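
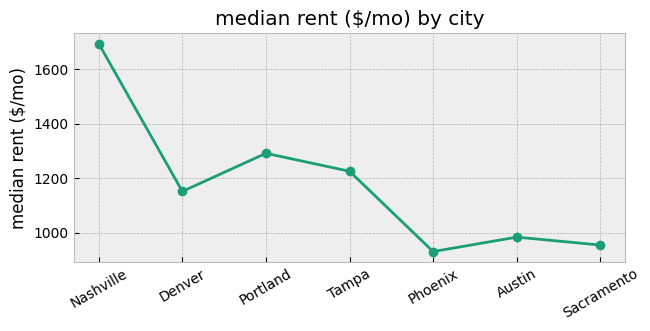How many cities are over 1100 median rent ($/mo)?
Above 1100: Nashville, Denver, Portland, Tampa.

4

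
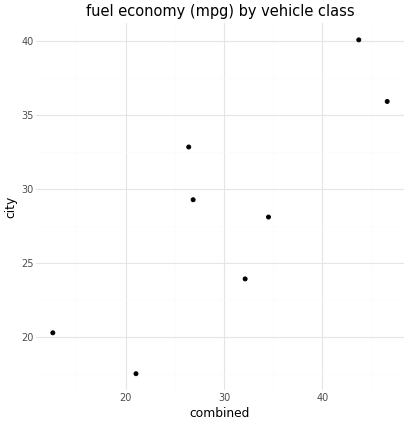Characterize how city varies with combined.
Points are positively correlated; strong (|r| ≈ 0.8).

positive, strong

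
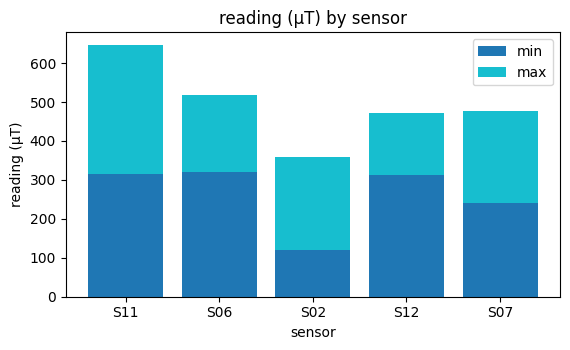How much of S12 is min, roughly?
min top ≈ 300, bottom ≈ 0; segment ≈ 300.

≈ 300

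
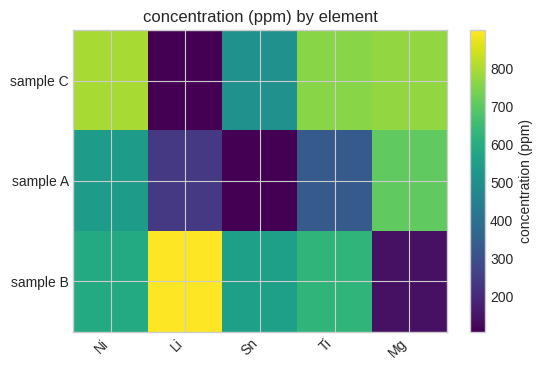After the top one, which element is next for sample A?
Ni

Top 3 for sample A: Mg ≈ 700, Ni ≈ 500, Ti ≈ 300.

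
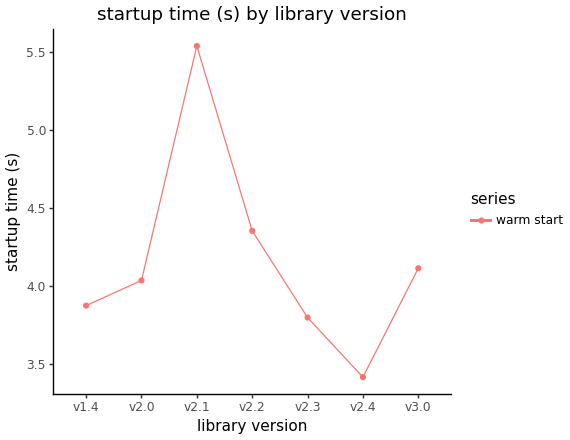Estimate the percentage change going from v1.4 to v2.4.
v1.4 ≈ 3.8, v2.4 ≈ 3.4; (3.4 − 3.8) / 3.8 ≈ -10.5%.

≈ -10.5%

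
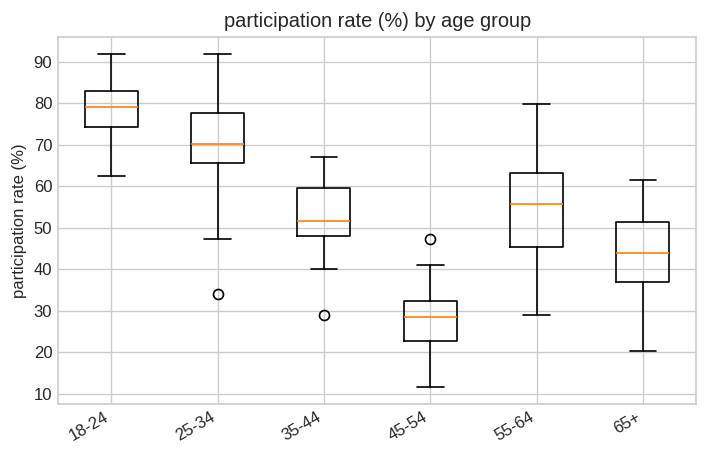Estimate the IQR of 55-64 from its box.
Q3 ≈ 65, Q1 ≈ 45; IQR ≈ 20.

≈ 20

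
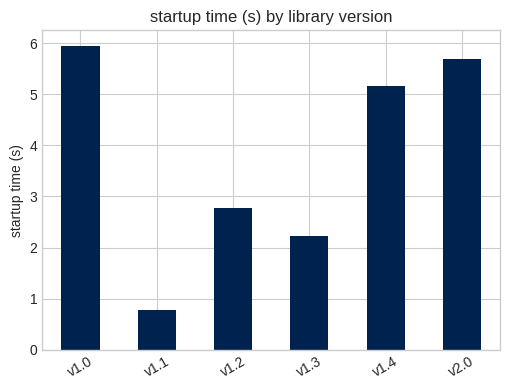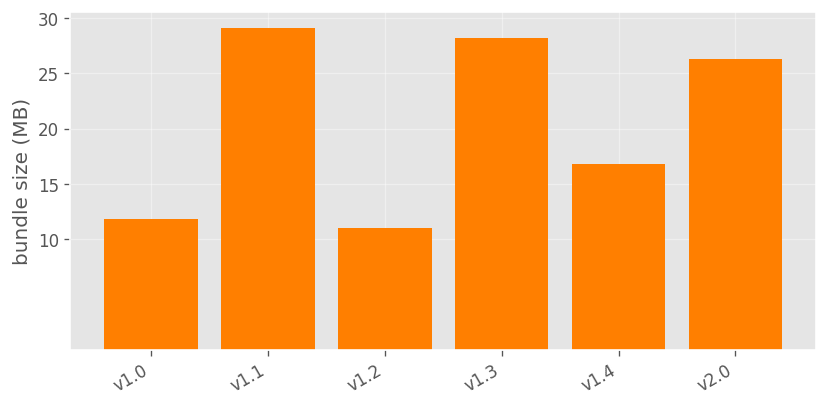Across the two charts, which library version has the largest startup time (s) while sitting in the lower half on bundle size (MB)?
Chart 2 median bundle size (MB) ≈ 20; below-median library versions: v1.0, v1.2, v1.4. Among those, v1.0 has the highest startup time (s) (≈ 6).

v1.0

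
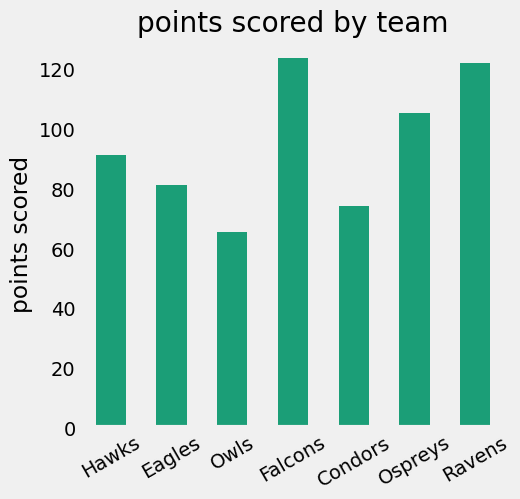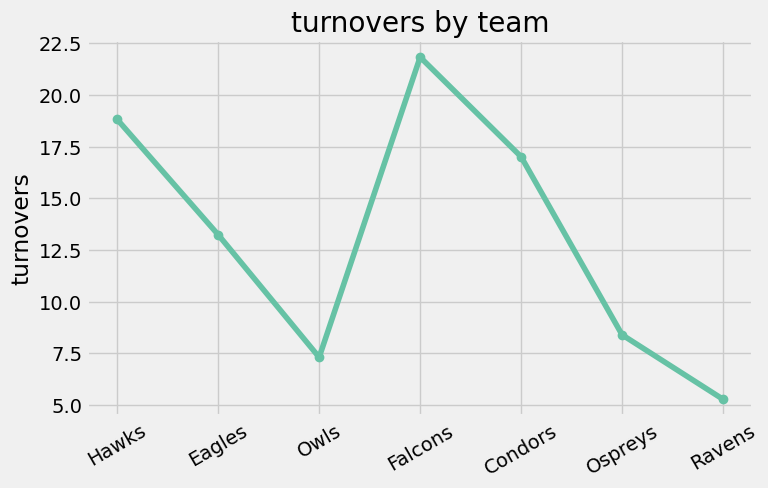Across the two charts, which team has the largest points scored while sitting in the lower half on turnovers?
Chart 2 median turnovers ≈ 15; below-median teams: Owls, Ospreys, Ravens. Among those, Ravens has the highest points scored (≈ 120).

Ravens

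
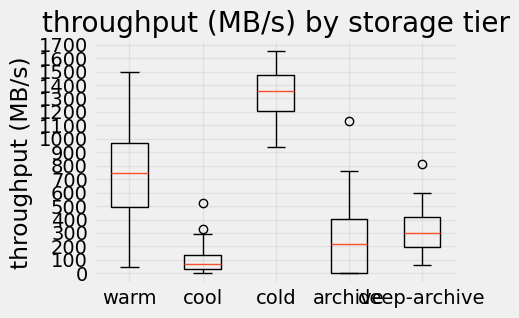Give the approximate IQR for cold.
Q3 ≈ 1500, Q1 ≈ 1200; IQR ≈ 300.

≈ 300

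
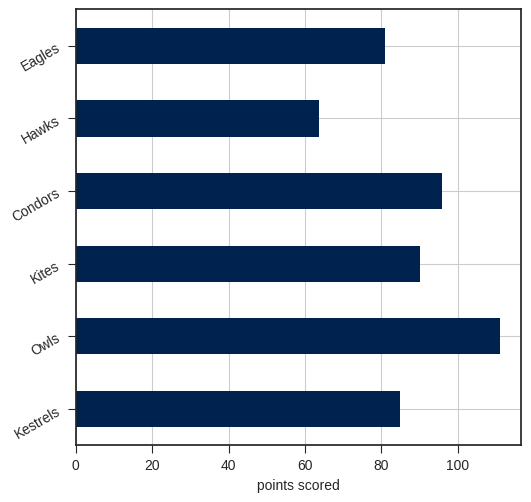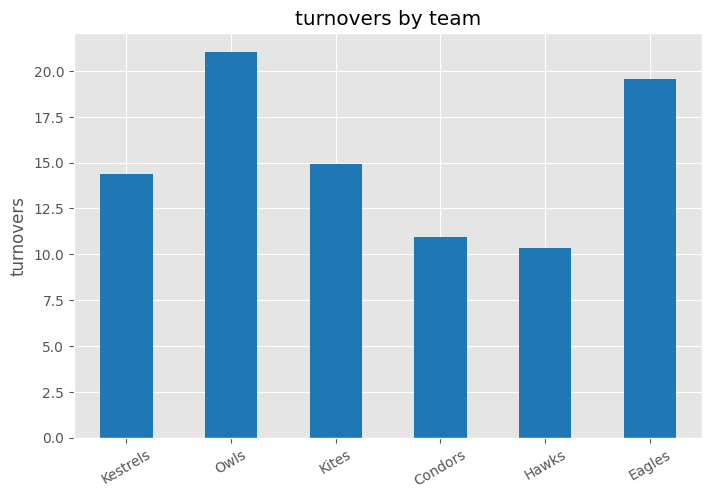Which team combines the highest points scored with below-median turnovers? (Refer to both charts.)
Condors

Chart 2 median turnovers ≈ 14; below-median teams: Kestrels, Condors, Hawks. Among those, Condors has the highest points scored (≈ 100).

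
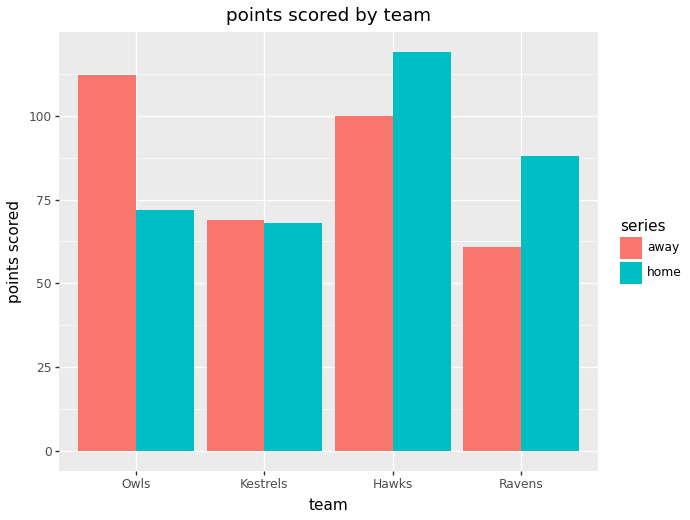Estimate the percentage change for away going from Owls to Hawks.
Owls ≈ 110, Hawks ≈ 100; (100 − 110) / 110 ≈ -9.1%.

≈ -9.1%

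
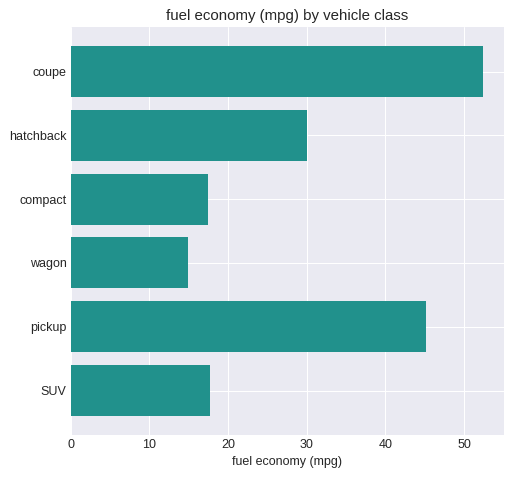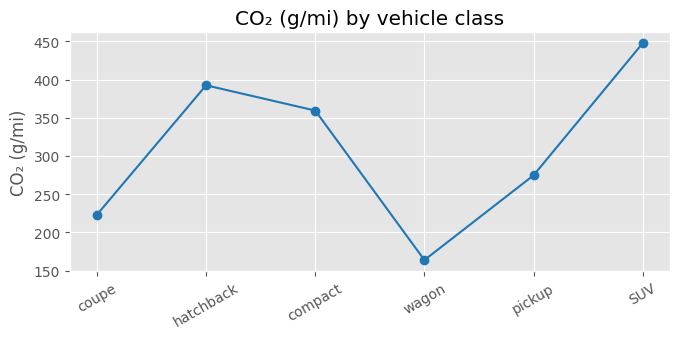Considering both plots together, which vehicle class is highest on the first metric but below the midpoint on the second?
coupe

Chart 2 median CO₂ (g/mi) ≈ 300; below-median vehicle classes: coupe, wagon, pickup. Among those, coupe has the highest fuel economy (mpg) (≈ 50).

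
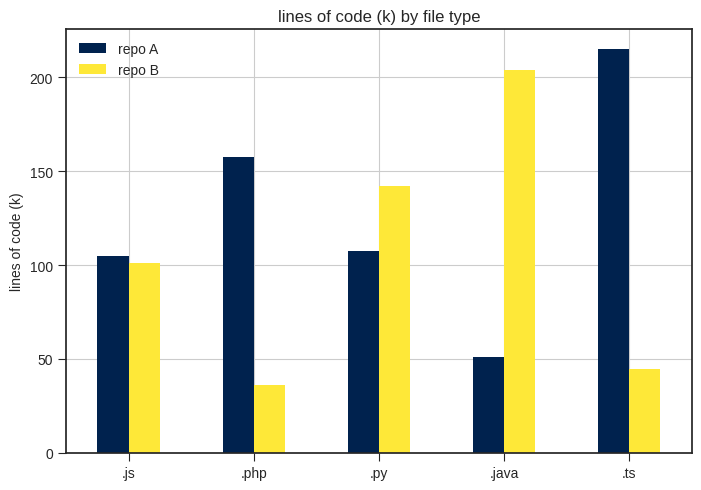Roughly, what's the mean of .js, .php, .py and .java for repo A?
≈ 105

(100 + 160 + 100 + 60) / 4 ≈ 105.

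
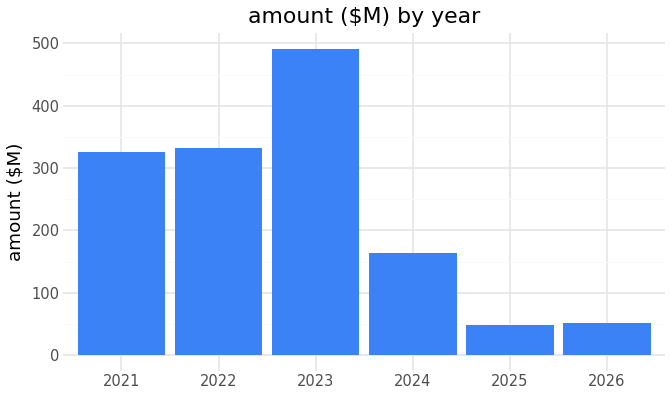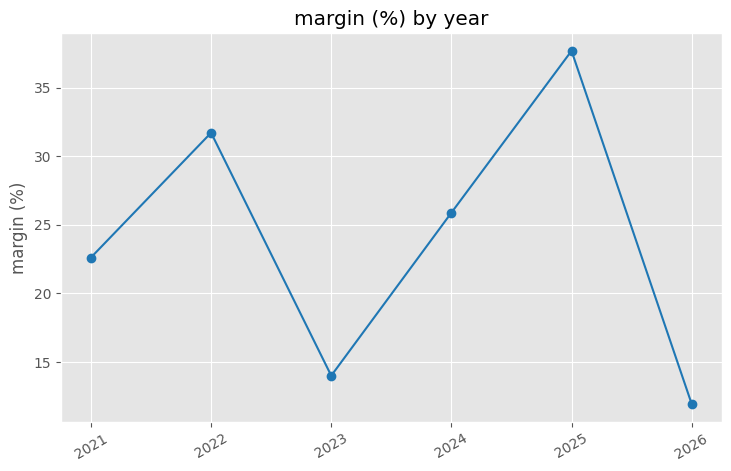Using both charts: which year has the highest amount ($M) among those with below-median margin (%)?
2023

Chart 2 median margin (%) ≈ 25; below-median years: 2021, 2023, 2026. Among those, 2023 has the highest amount ($M) (≈ 500).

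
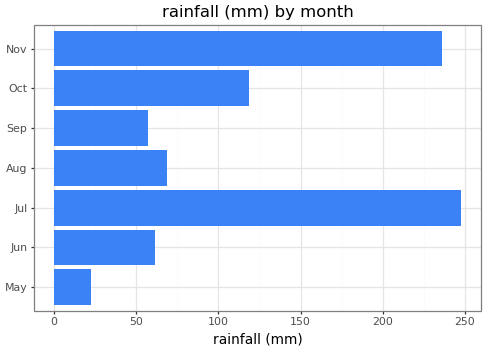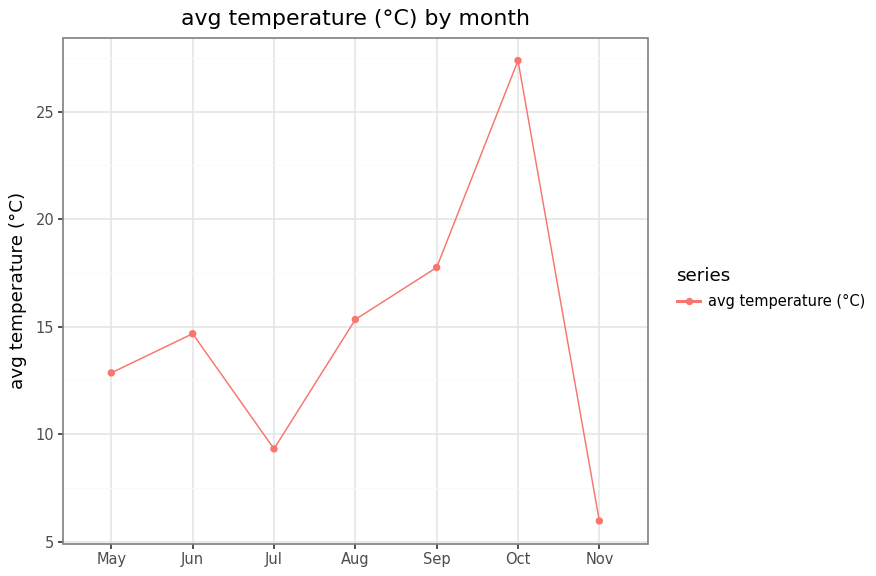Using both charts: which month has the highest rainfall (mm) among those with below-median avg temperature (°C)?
Chart 2 median avg temperature (°C) ≈ 15; below-median months: May, Jul, Nov. Among those, Jul has the highest rainfall (mm) (≈ 250).

Jul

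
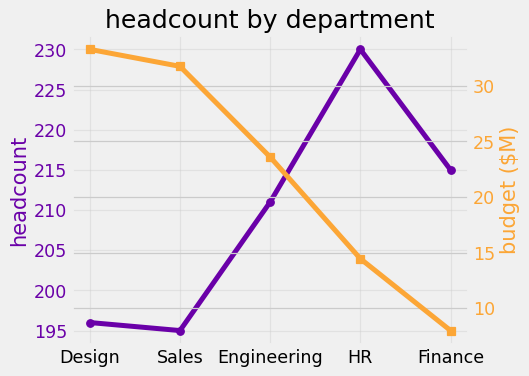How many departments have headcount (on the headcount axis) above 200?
Above 200: Engineering, HR, Finance.

3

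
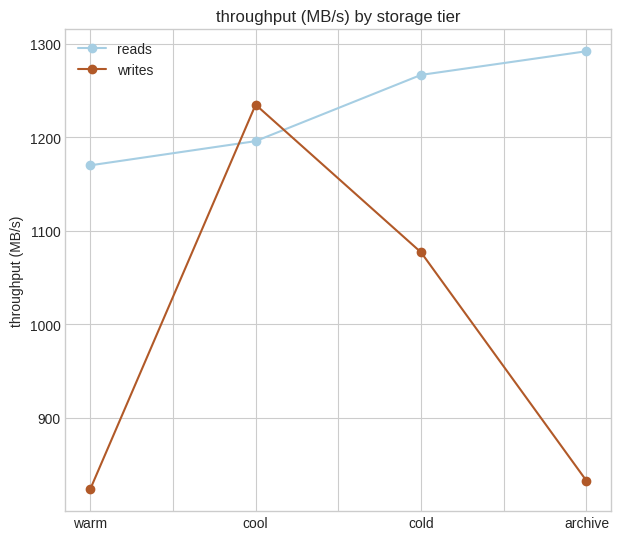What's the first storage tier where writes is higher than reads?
cool

warm: writes ≈ 800 vs reads ≈ 1150 (not yet); cool: writes ≈ 1250 vs reads ≈ 1200 (first crossover).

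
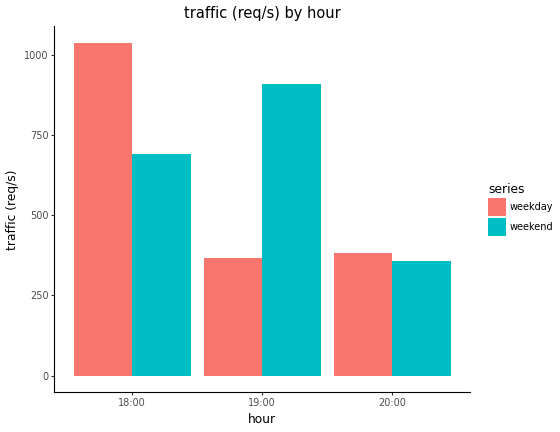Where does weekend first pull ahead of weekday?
19:00

18:00: weekend ≈ 700 vs weekday ≈ 1000 (not yet); 19:00: weekend ≈ 900 vs weekday ≈ 400 (first crossover).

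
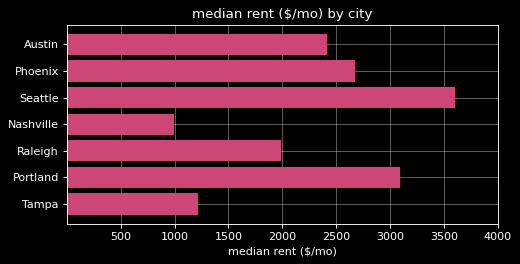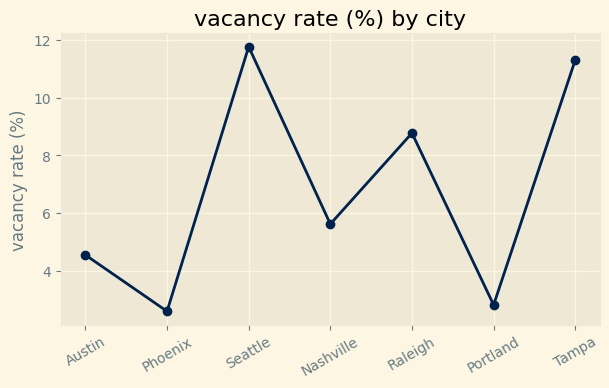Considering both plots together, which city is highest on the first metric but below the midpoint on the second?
Chart 2 median vacancy rate (%) ≈ 6; below-median cities: Austin, Phoenix, Portland. Among those, Portland has the highest median rent ($/mo) (≈ 3000).

Portland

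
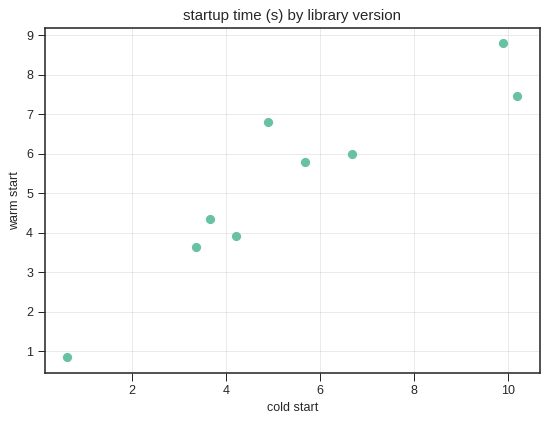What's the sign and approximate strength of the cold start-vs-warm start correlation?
Points are positively correlated; strong (|r| ≈ 0.9).

positive, strong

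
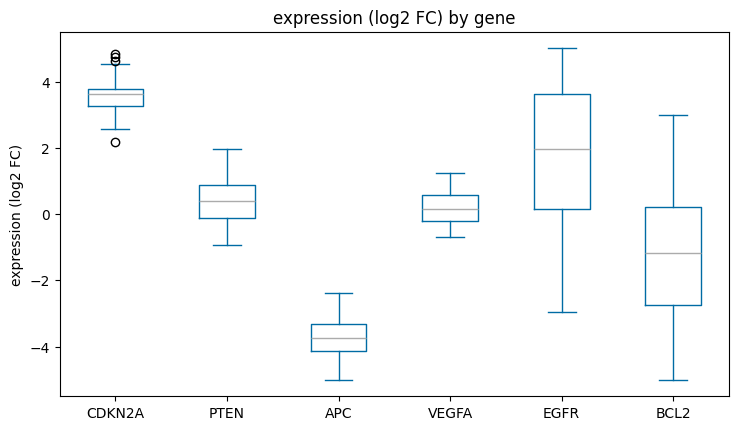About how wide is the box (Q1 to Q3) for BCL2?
≈ 3

Q3 ≈ 0, Q1 ≈ -3; IQR ≈ 3.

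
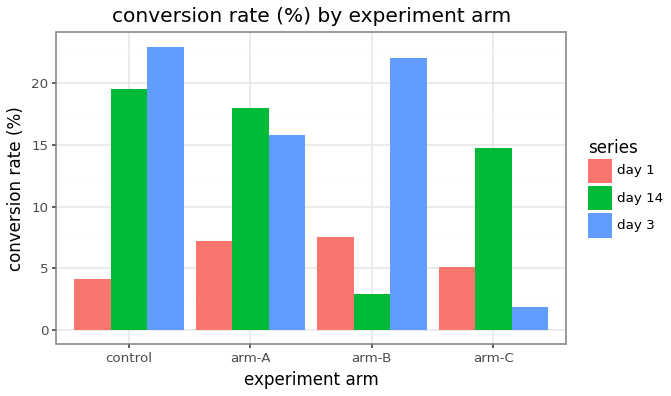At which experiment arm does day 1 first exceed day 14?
arm-A: day 1 ≈ 8 vs day 14 ≈ 18 (not yet); arm-B: day 1 ≈ 8 vs day 14 ≈ 2 (first crossover).

arm-B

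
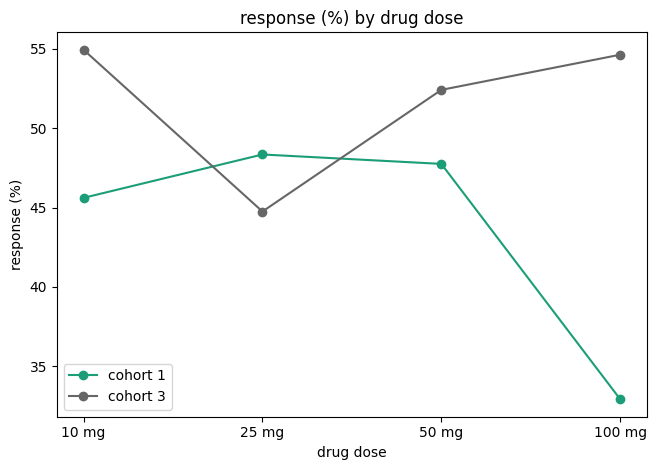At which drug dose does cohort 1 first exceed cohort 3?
10 mg: cohort 1 ≈ 46 vs cohort 3 ≈ 54 (not yet); 25 mg: cohort 1 ≈ 48 vs cohort 3 ≈ 44 (first crossover).

25 mg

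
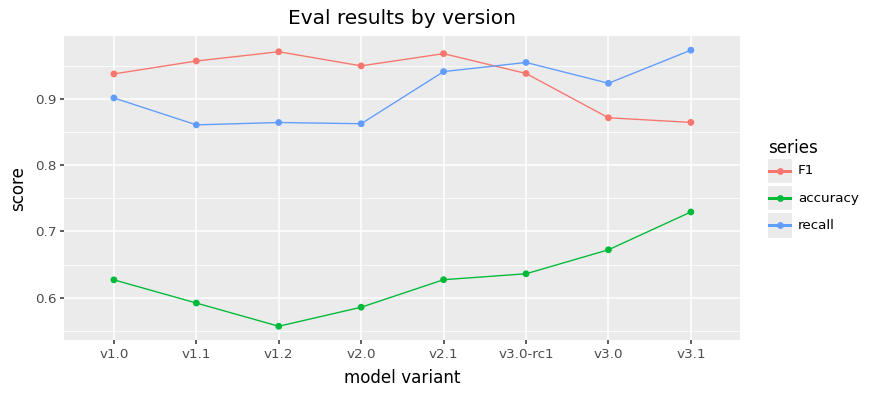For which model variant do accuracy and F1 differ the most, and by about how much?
v1.2, ≈ 0.40

v1.2: accuracy ≈ 0.55, F1 ≈ 0.95 → gap ≈ 0.40. Next-largest (v1.1) is only ≈ 0.35.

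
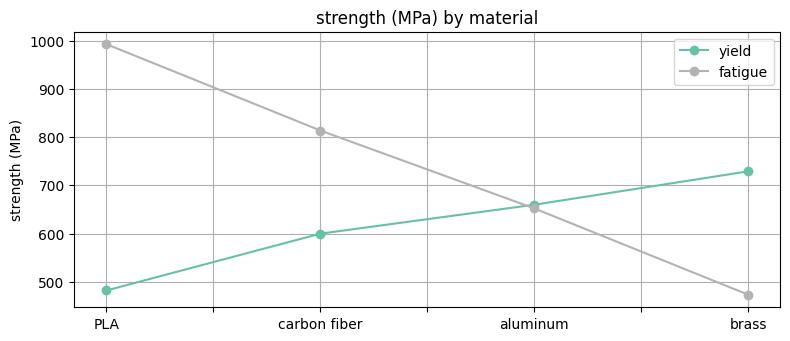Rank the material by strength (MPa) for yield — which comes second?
aluminum

Top 3 for yield: brass ≈ 750, aluminum ≈ 650, carbon fiber ≈ 600.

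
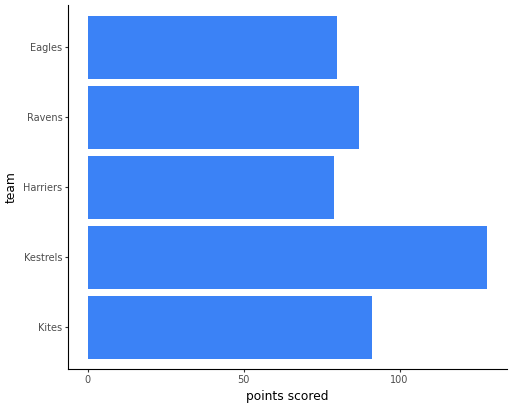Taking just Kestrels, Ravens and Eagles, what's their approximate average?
≈ 93

(120 + 80 + 80) / 3 ≈ 93.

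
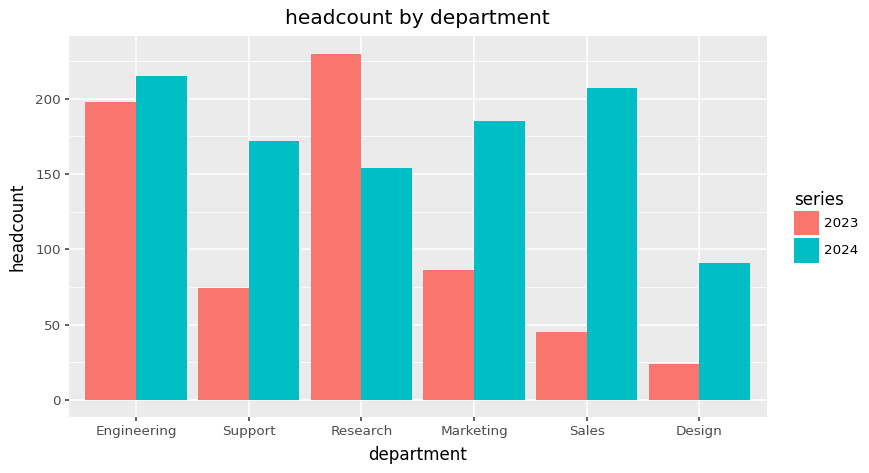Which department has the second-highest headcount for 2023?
Top 3 for 2023: Research ≈ 240, Engineering ≈ 200, Marketing ≈ 80.

Engineering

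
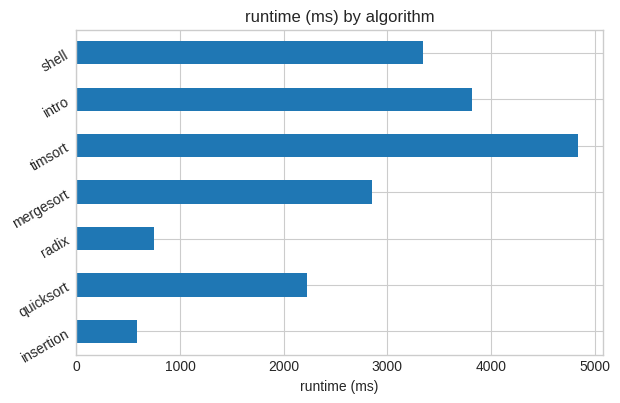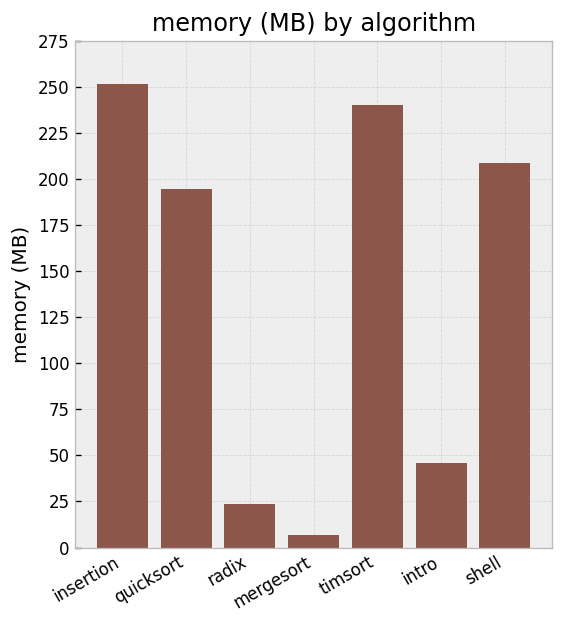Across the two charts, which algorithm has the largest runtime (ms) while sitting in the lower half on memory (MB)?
Chart 2 median memory (MB) ≈ 200; below-median algorithms: radix, mergesort, intro. Among those, intro has the highest runtime (ms) (≈ 4000).

intro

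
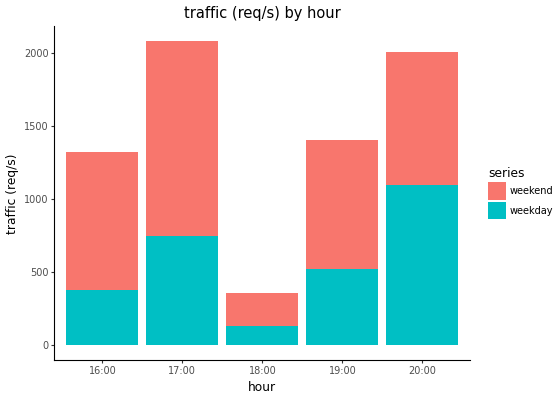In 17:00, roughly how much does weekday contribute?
≈ 800

weekday top ≈ 800, bottom ≈ 0; segment ≈ 800.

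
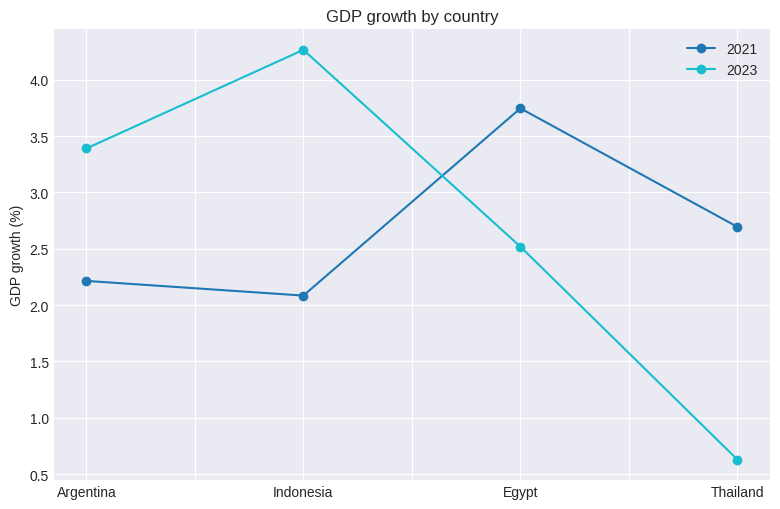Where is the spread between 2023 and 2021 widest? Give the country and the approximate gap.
Indonesia: 2023 ≈ 4.5, 2021 ≈ 2.0 → gap ≈ 2.5. Next-largest (Thailand) is only ≈ 2.0.

Indonesia, ≈ 2.5 %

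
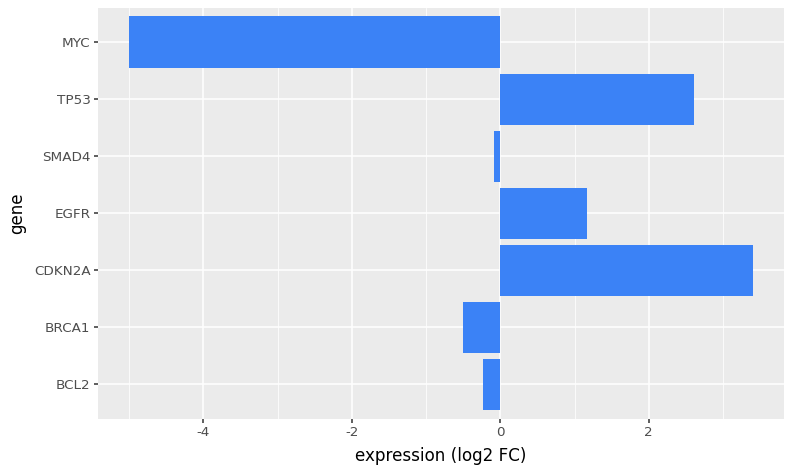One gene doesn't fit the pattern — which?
MYC

MYC ≈ -5; the rest sit between ≈ -1 and ≈ 3.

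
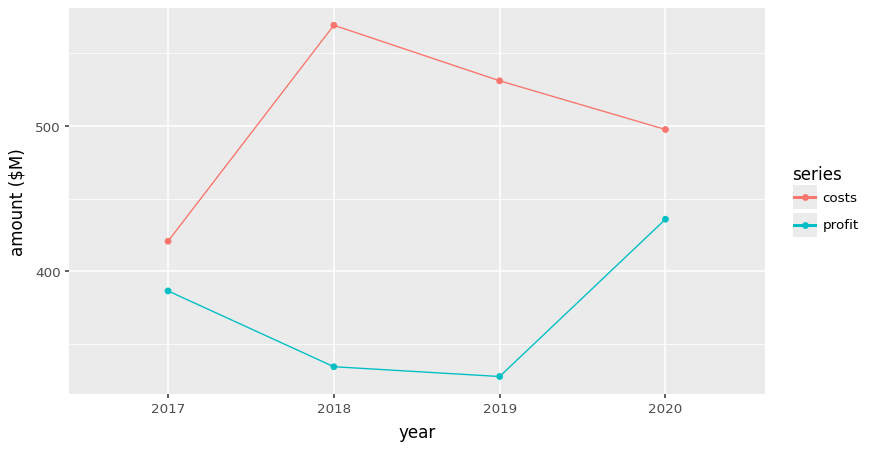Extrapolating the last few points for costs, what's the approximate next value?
Last three: 575, 525, 500 → slope ≈ -37.5/step → next ≈ 462.5.

≈ 462.5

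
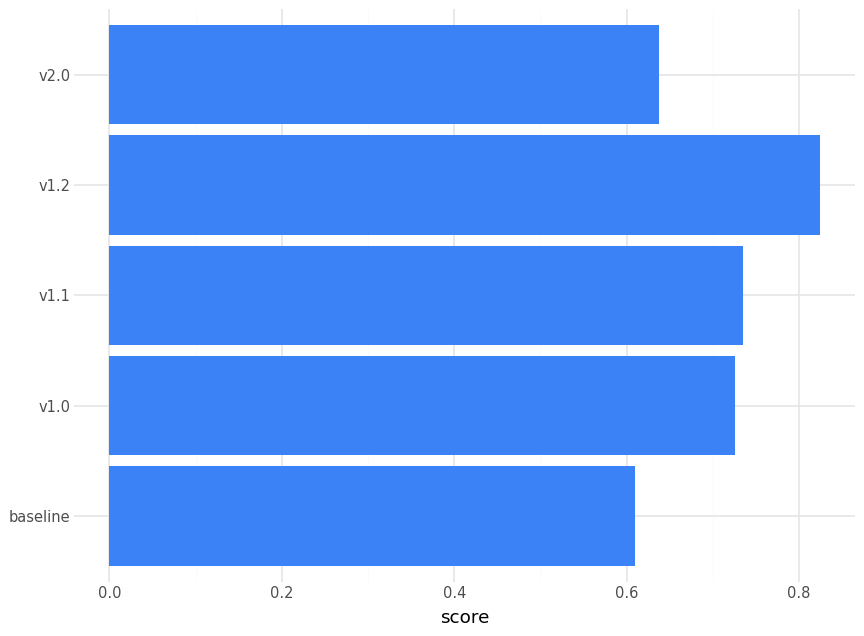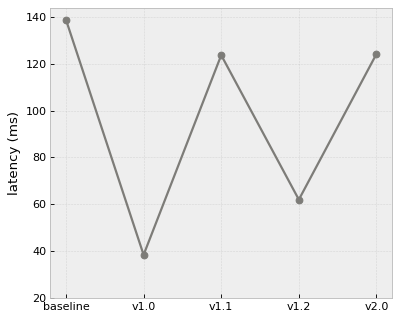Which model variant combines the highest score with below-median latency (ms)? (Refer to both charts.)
Chart 2 median latency (ms) ≈ 120; below-median model variants: v1.0, v1.2. Among those, v1.2 has the highest score (≈ 0.8).

v1.2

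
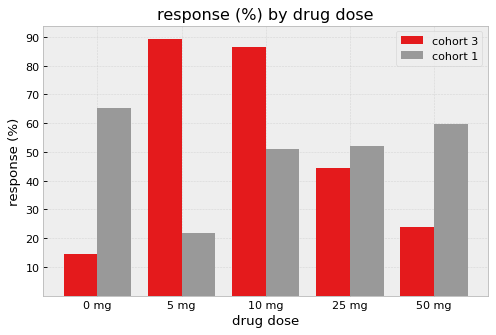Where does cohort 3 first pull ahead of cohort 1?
0 mg: cohort 3 ≈ 10 vs cohort 1 ≈ 70 (not yet); 5 mg: cohort 3 ≈ 90 vs cohort 1 ≈ 20 (first crossover).

5 mg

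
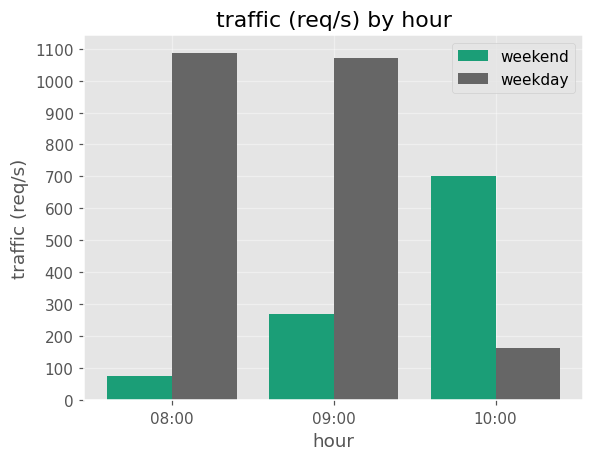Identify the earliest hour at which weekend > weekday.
09:00: weekend ≈ 300 vs weekday ≈ 1100 (not yet); 10:00: weekend ≈ 700 vs weekday ≈ 200 (first crossover).

10:00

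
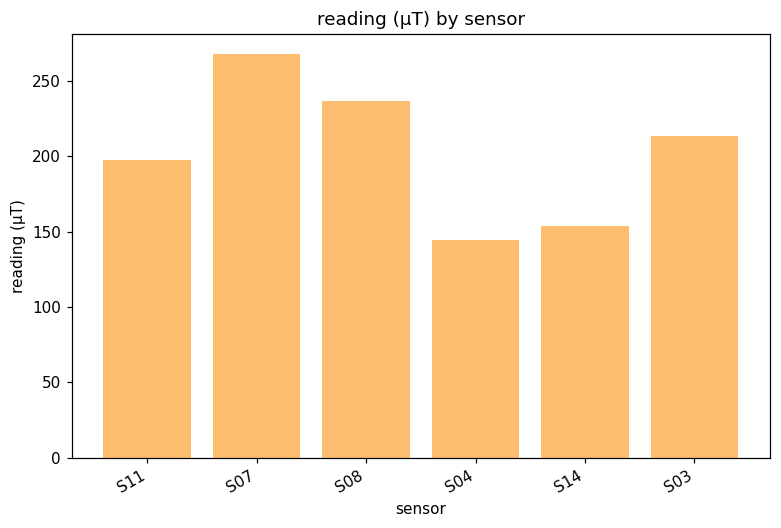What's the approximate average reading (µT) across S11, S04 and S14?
≈ 167

(200 + 150 + 150) / 3 ≈ 167.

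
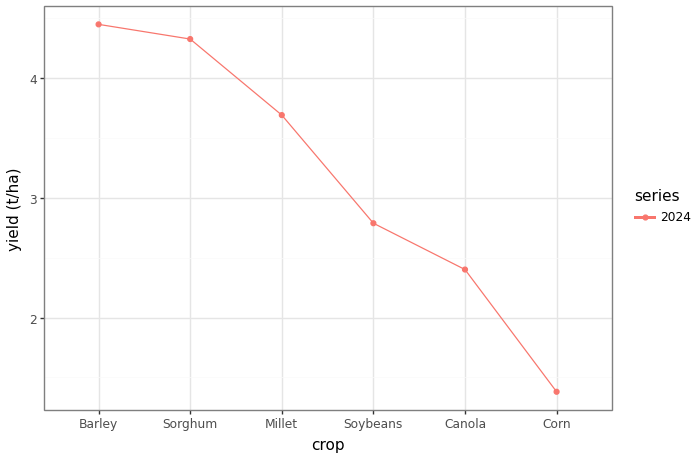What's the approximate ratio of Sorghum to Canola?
≈ 1.8×

Sorghum ≈ 4.5, Canola ≈ 2.5; 4.5/2.5 ≈ 1.8.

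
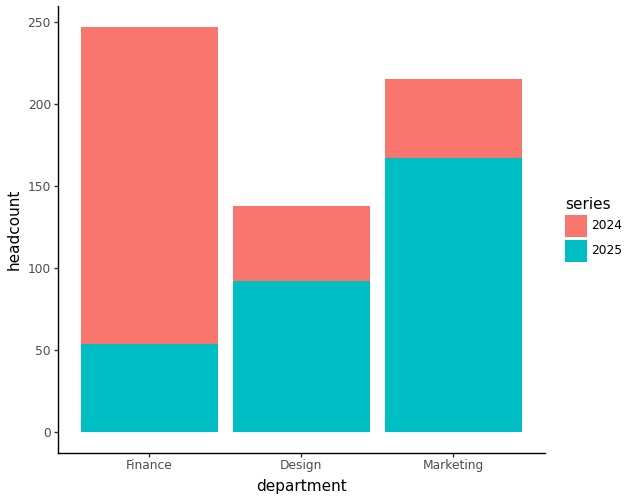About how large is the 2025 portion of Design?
2025 top ≈ 100, bottom ≈ 0; segment ≈ 100.

≈ 100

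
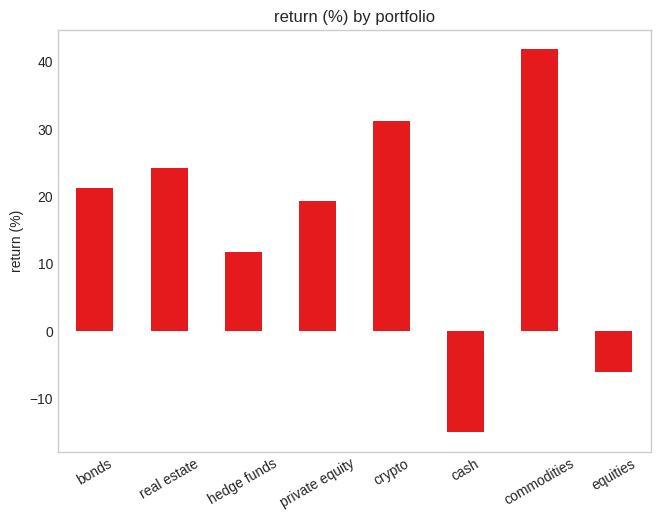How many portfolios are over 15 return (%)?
5

Above 15: bonds, real estate, private equity, crypto, commodities.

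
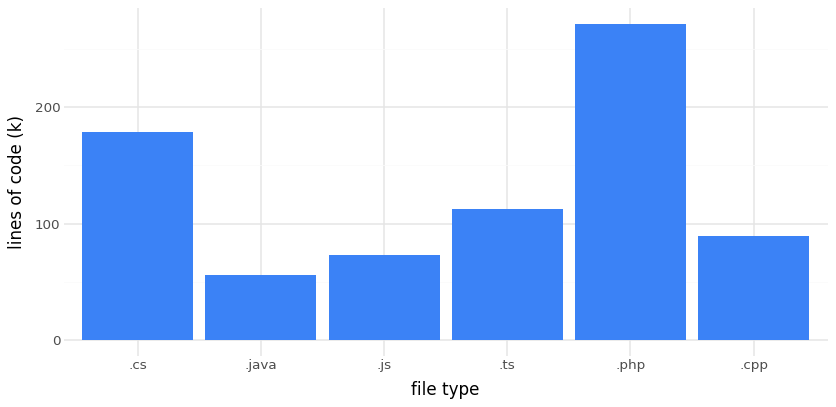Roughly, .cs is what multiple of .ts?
≈ 1.4×

.cs ≈ 175, .ts ≈ 125; 175/125 ≈ 1.4.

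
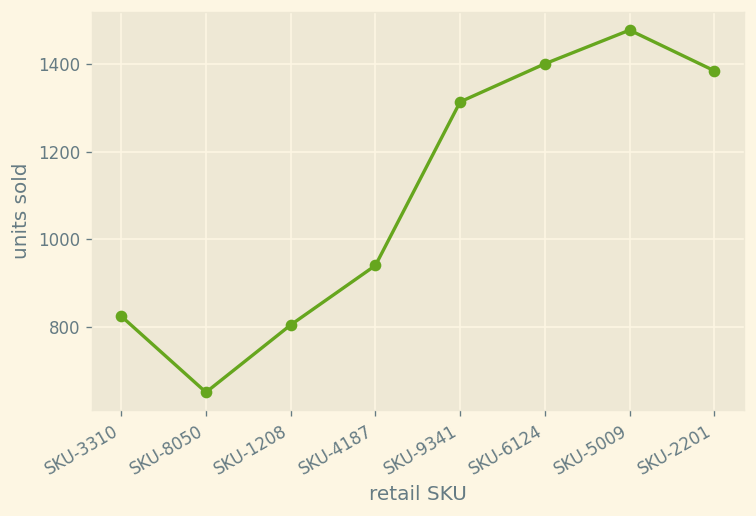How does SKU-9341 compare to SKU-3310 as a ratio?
≈ 1.62×

SKU-9341 ≈ 1300, SKU-3310 ≈ 800; 1300/800 ≈ 1.62.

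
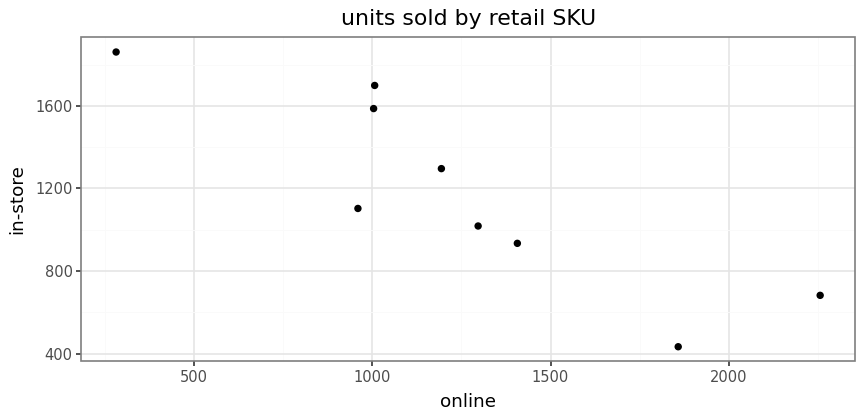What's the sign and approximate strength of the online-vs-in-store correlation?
negative, strong

Points are negatively correlated; strong (|r| ≈ 0.9).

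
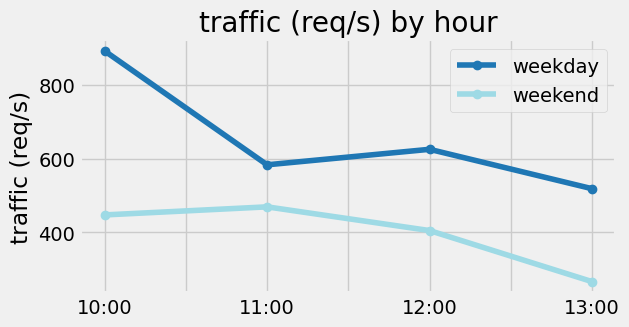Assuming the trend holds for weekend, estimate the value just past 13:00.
Last three: 500, 400, 300 → slope ≈ -100/step → next ≈ 200.

≈ 200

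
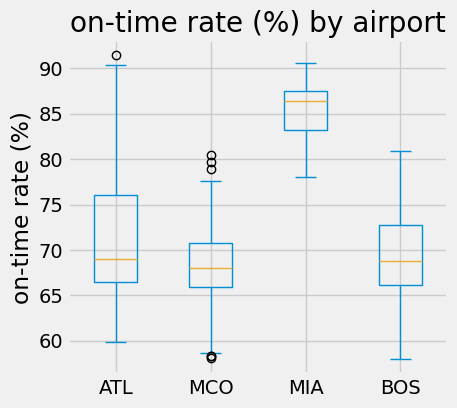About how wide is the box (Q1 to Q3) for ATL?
≈ 10

Q3 ≈ 76, Q1 ≈ 66; IQR ≈ 10.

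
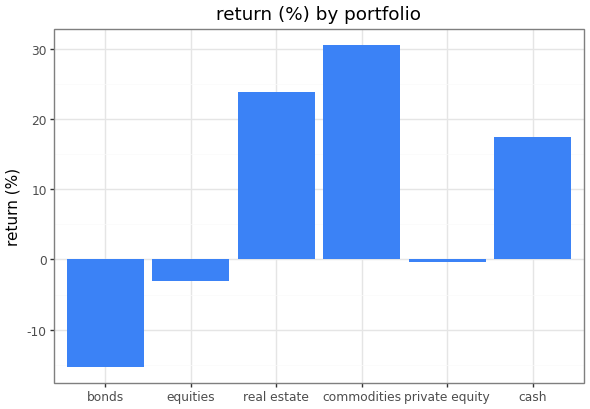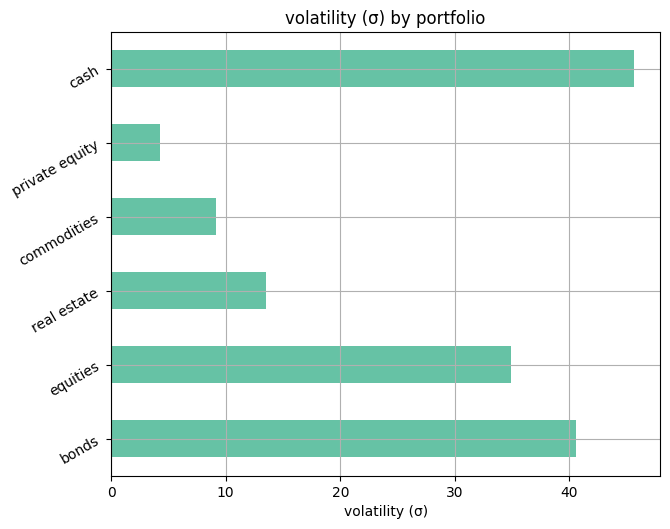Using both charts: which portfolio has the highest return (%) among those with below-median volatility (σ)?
commodities

Chart 2 median volatility (σ) ≈ 25; below-median portfolios: real estate, commodities, private equity. Among those, commodities has the highest return (%) (≈ 30).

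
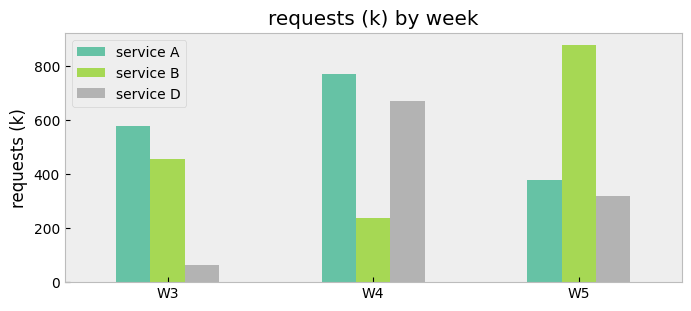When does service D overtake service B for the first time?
W4

W3: service D ≈ 100 vs service B ≈ 500 (not yet); W4: service D ≈ 700 vs service B ≈ 200 (first crossover).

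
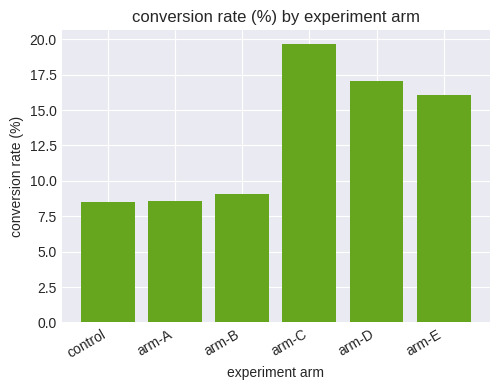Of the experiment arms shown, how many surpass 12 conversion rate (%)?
3

Above 12: arm-C, arm-D, arm-E.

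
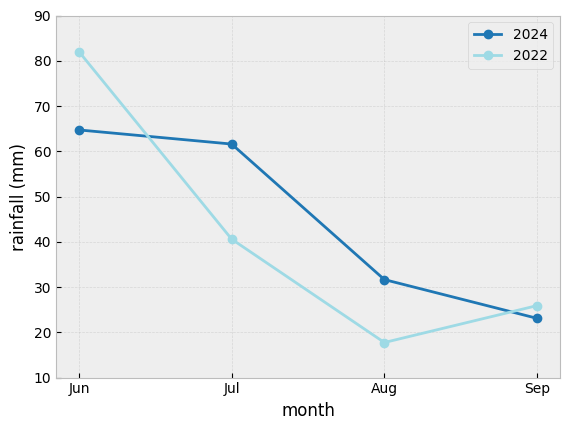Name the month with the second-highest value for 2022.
Top 3 for 2022: Jun ≈ 80, Jul ≈ 40, Sep ≈ 30.

Jul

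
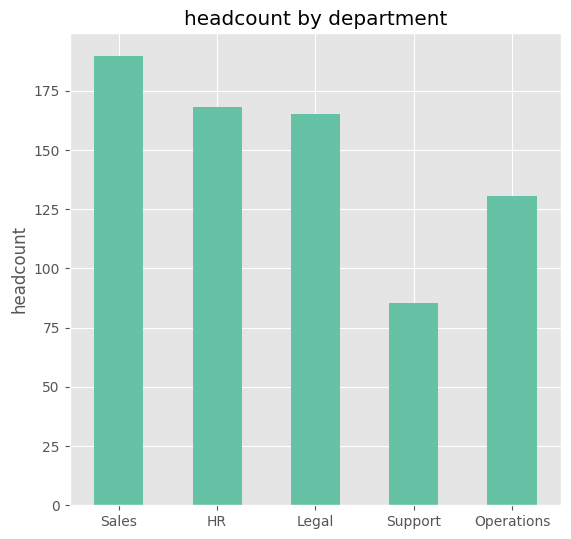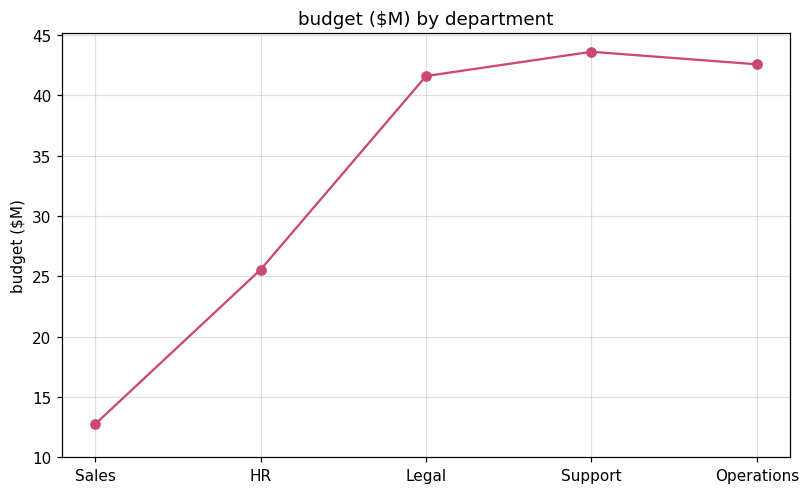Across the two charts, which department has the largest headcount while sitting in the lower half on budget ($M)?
Chart 2 median budget ($M) ≈ 40; below-median departments: Sales, HR. Among those, Sales has the highest headcount (≈ 180).

Sales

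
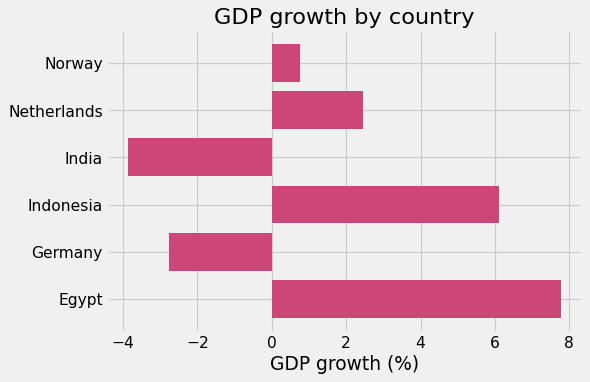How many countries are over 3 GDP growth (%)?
2

Above 3: Indonesia, Egypt.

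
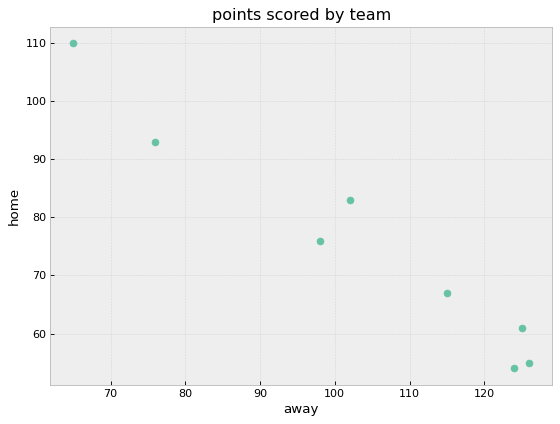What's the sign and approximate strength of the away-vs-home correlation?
negative, strong

Points are negatively correlated; strong (|r| ≈ 1.0).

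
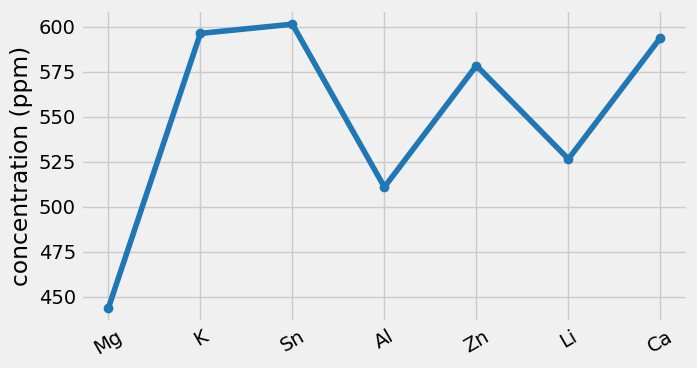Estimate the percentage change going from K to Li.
K ≈ 600, Li ≈ 520; (520 − 600) / 600 ≈ -13.3%.

≈ -13.3%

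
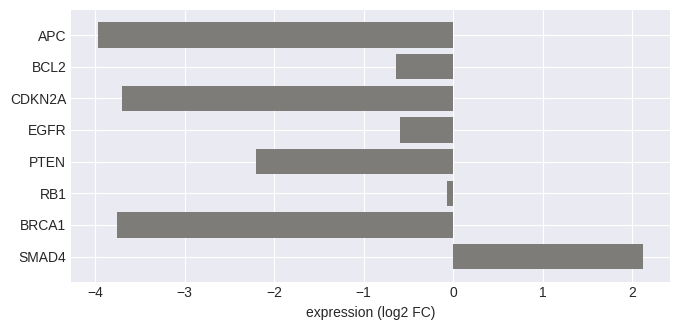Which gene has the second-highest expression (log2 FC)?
Top 3: SMAD4 ≈ 2, RB1 ≈ 0, EGFR ≈ -1.

RB1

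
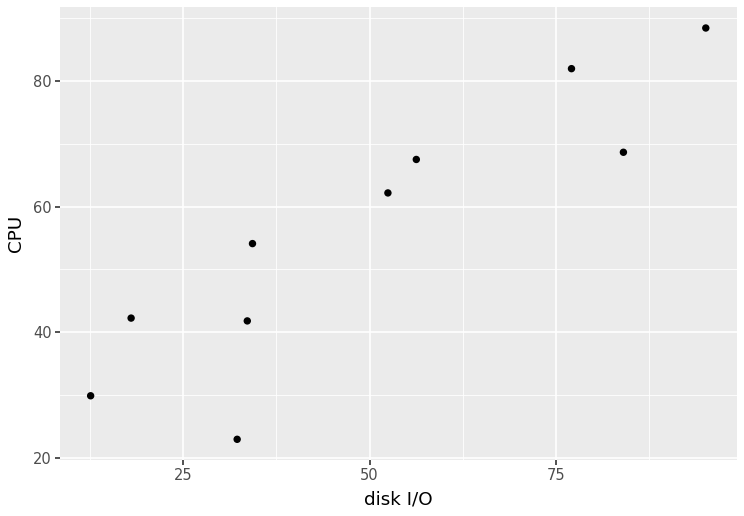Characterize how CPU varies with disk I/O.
Points are positively correlated; strong (|r| ≈ 0.9).

positive, strong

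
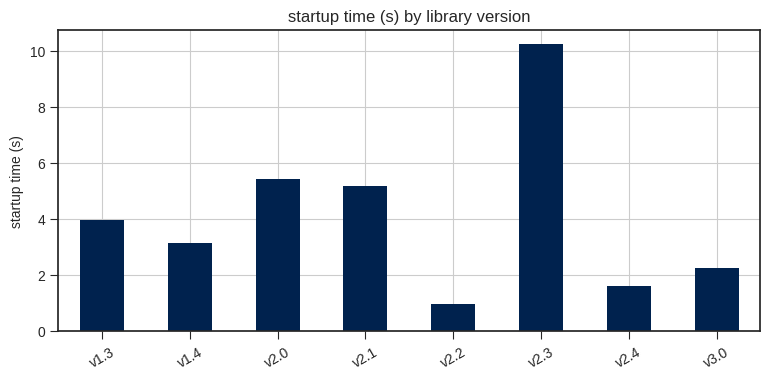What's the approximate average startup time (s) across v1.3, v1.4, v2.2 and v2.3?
(4 + 3 + 1 + 10) / 4 ≈ 4.

≈ 4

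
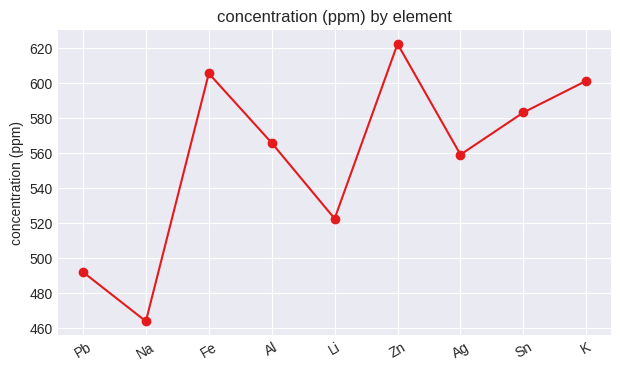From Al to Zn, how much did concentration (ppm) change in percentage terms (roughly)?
Al ≈ 560, Zn ≈ 620; (620 − 560) / 560 ≈ +10.7%.

≈ +10.7%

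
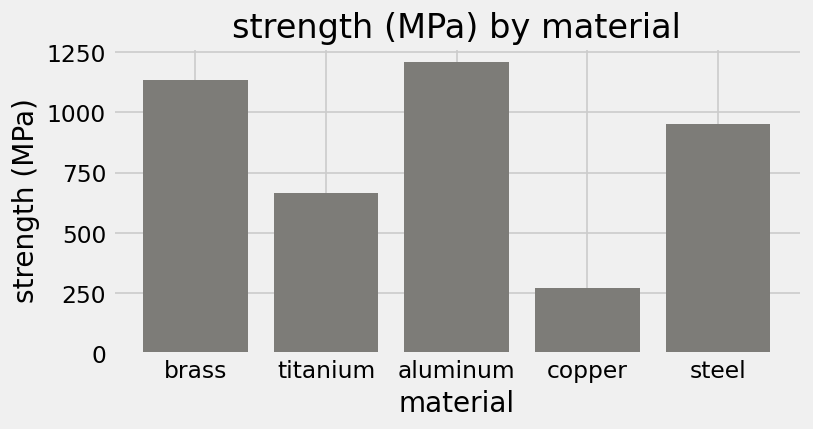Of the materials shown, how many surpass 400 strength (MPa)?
Above 400: brass, titanium, aluminum, steel.

4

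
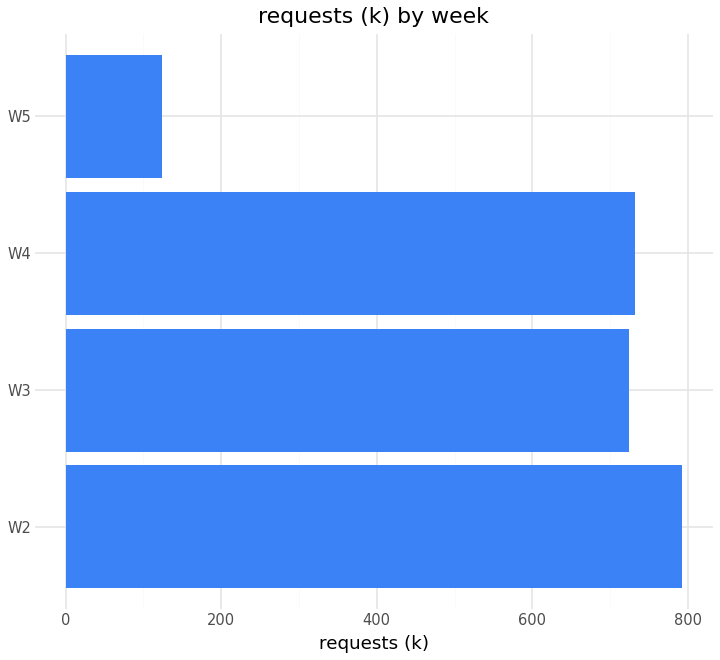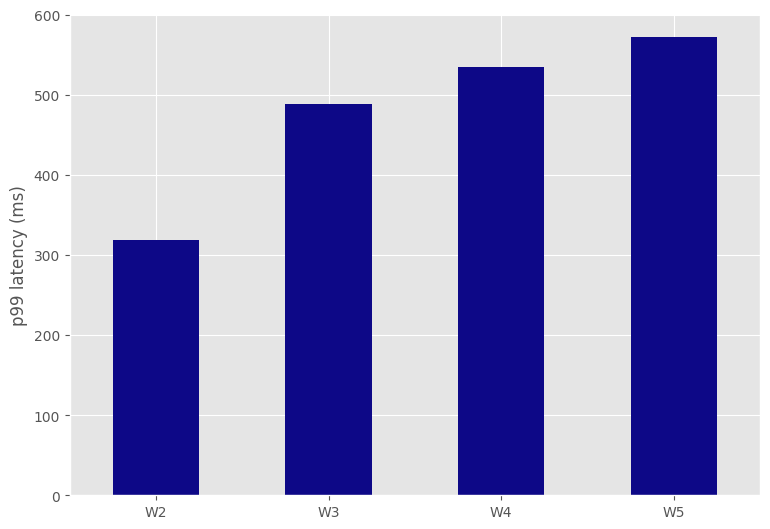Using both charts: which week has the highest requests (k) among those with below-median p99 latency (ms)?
W2

Chart 2 median p99 latency (ms) ≈ 500; below-median weeks: W2, W3. Among those, W2 has the highest requests (k) (≈ 800).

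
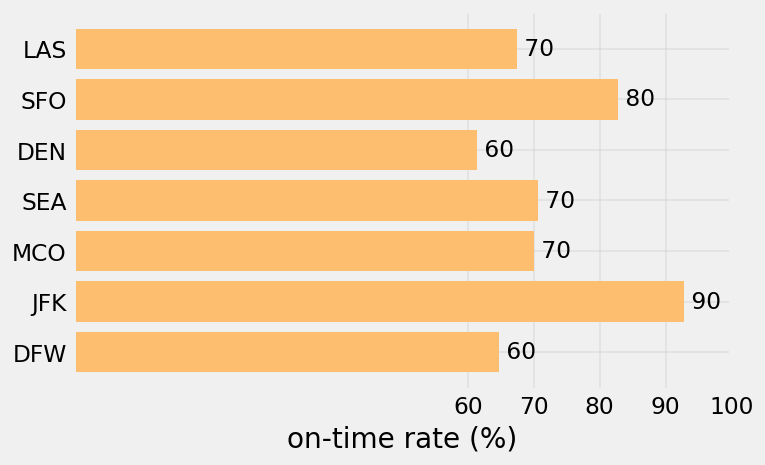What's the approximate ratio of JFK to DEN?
≈ 1.5×

JFK ≈ 90, DEN ≈ 60; 90/60 ≈ 1.5.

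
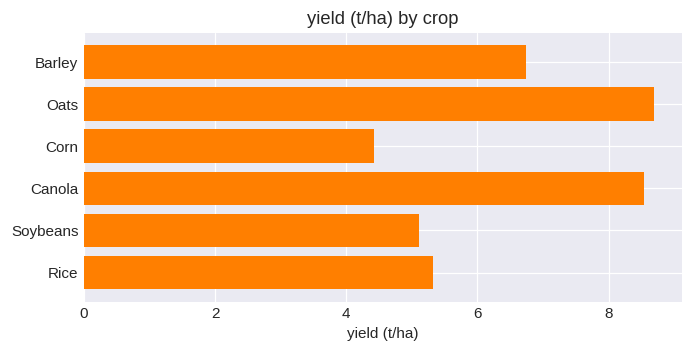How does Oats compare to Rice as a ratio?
≈ 1.8×

Oats ≈ 9, Rice ≈ 5; 9/5 ≈ 1.8.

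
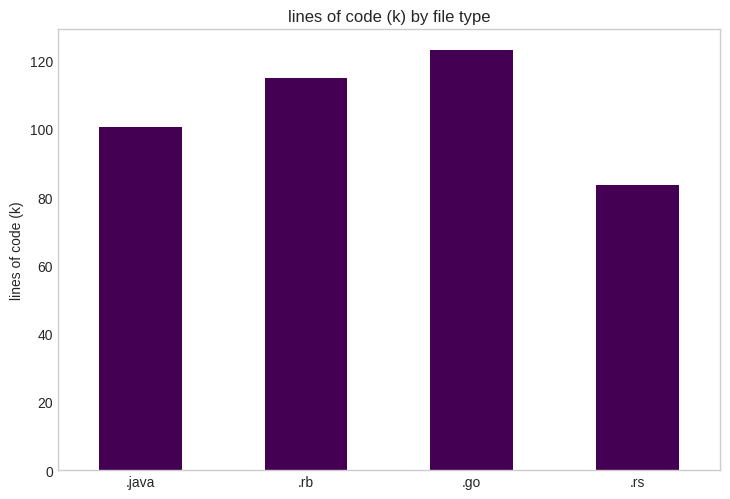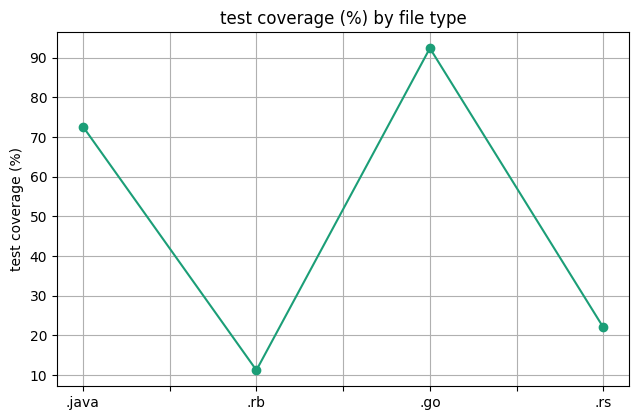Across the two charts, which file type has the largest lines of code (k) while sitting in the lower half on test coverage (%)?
.rb

Chart 2 median test coverage (%) ≈ 50; below-median file types: .rb, .rs. Among those, .rb has the highest lines of code (k) (≈ 120).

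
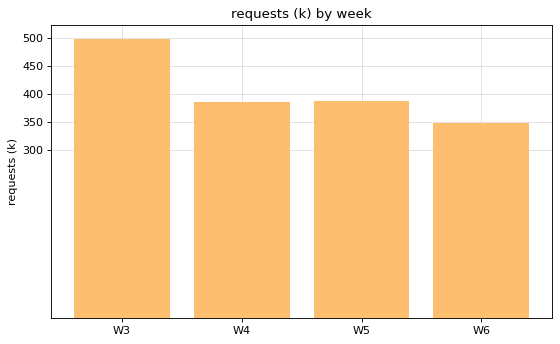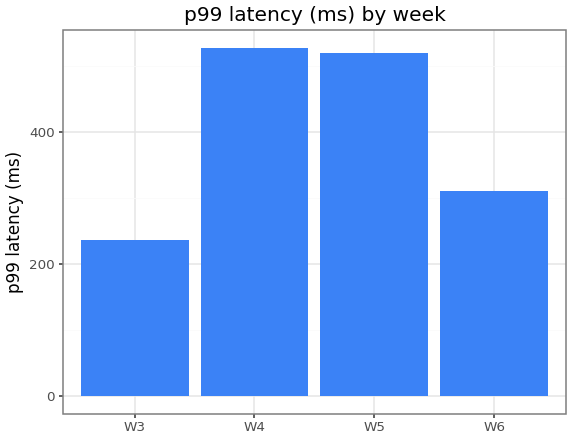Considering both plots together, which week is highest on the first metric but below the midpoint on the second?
Chart 2 median p99 latency (ms) ≈ 400; below-median weeks: W3, W6. Among those, W3 has the highest requests (k) (≈ 500).

W3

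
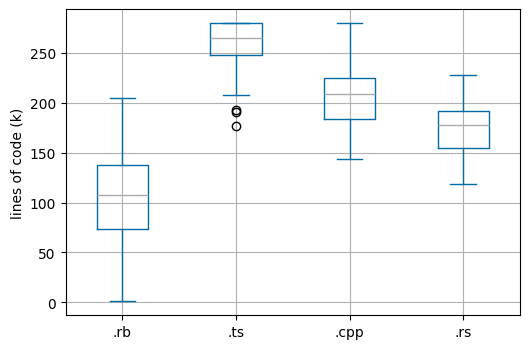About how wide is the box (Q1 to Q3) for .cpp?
Q3 ≈ 220, Q1 ≈ 180; IQR ≈ 40.

≈ 40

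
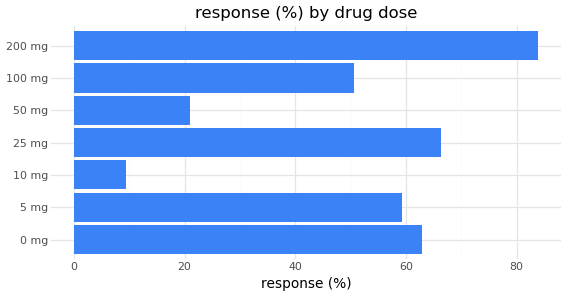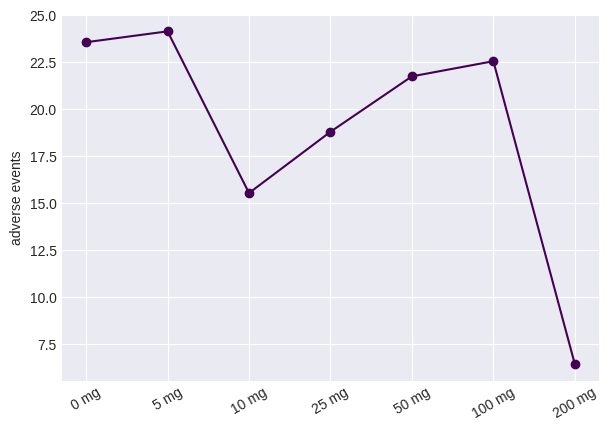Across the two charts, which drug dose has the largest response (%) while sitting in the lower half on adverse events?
Chart 2 median adverse events ≈ 20; below-median drug doses: 10 mg, 25 mg, 200 mg. Among those, 200 mg has the highest response (%) (≈ 80).

200 mg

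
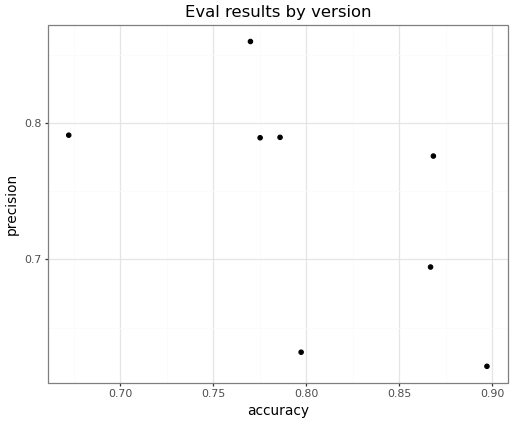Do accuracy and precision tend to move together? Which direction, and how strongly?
negative, moderate

Points are negatively correlated; moderate (|r| ≈ 0.6).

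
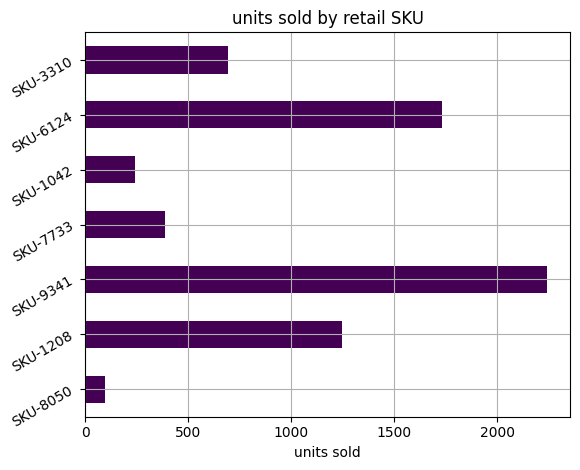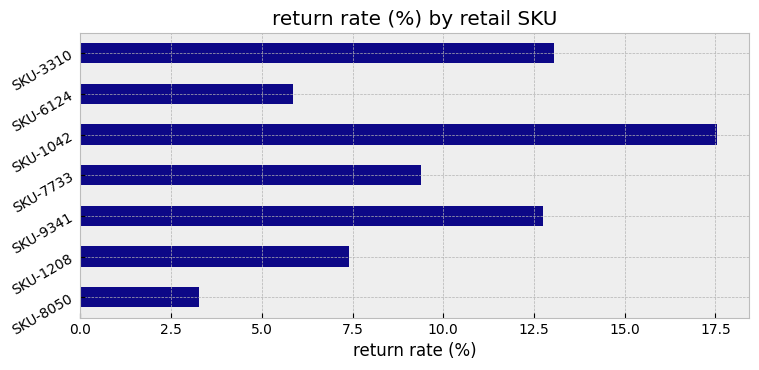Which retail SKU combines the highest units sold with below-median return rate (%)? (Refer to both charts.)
Chart 2 median return rate (%) ≈ 10; below-median retail SKUs: SKU-8050, SKU-1208, SKU-6124. Among those, SKU-6124 has the highest units sold (≈ 1500).

SKU-6124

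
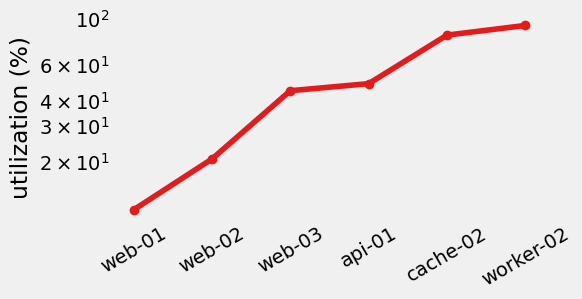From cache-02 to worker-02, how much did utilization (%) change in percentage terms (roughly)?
cache-02 ≈ 80, worker-02 ≈ 90; (90 − 80) / 80 ≈ +12.5%.

≈ +12.5%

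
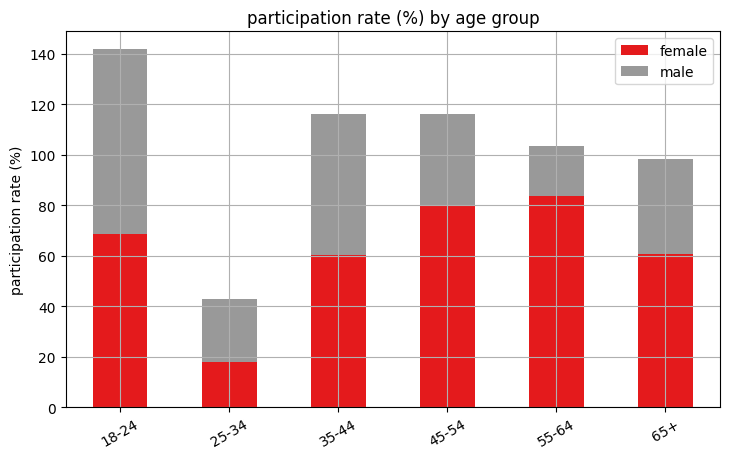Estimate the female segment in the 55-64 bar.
≈ 80

female top ≈ 80, bottom ≈ 0; segment ≈ 80.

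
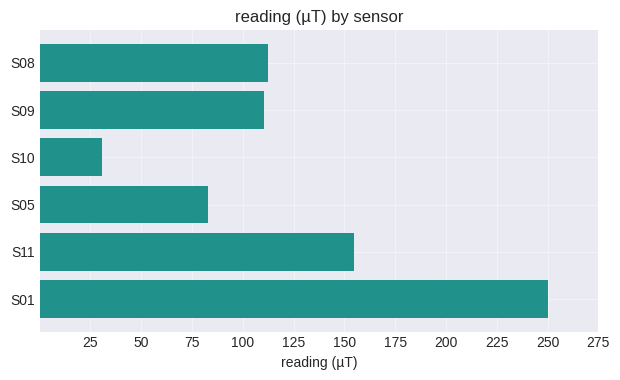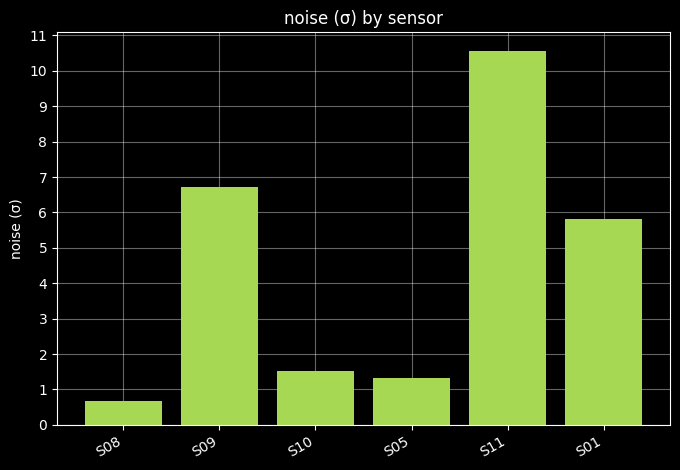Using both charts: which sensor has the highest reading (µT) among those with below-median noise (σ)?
S08

Chart 2 median noise (σ) ≈ 4; below-median sensors: S08, S10, S05. Among those, S08 has the highest reading (µT) (≈ 100).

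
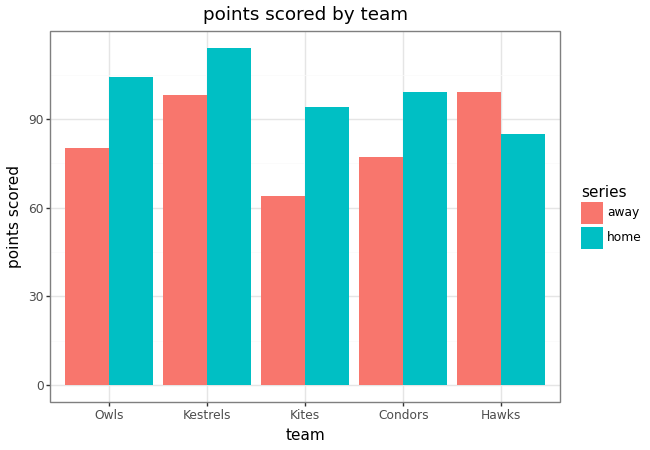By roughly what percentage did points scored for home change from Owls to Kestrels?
≈ +10%

Owls ≈ 100, Kestrels ≈ 110; (110 − 100) / 100 ≈ +10%.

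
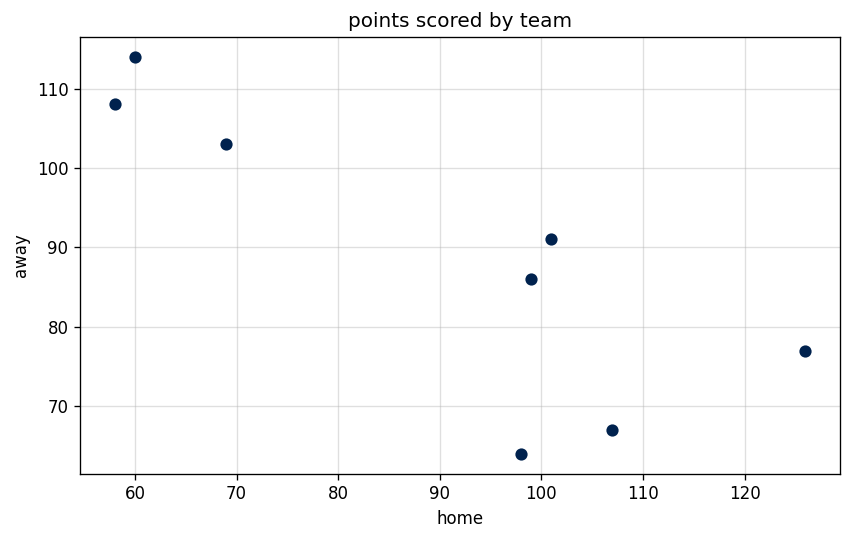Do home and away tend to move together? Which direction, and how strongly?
negative, strong

Points are negatively correlated; strong (|r| ≈ 0.8).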